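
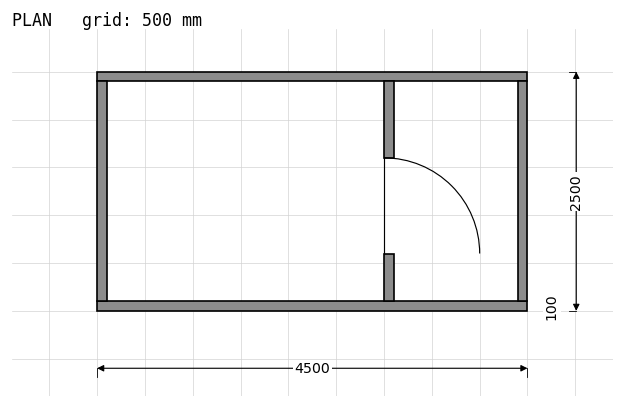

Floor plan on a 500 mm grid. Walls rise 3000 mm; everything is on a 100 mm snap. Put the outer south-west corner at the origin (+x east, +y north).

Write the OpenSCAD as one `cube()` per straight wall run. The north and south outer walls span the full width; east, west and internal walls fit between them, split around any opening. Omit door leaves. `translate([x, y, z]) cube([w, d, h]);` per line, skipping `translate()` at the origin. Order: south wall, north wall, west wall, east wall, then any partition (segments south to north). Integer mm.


cube([4500, 100, 3000]);
translate([0, 2400, 0]) cube([4500, 100, 3000]);
translate([0, 100, 0]) cube([100, 2300, 3000]);
translate([4400, 100, 0]) cube([100, 2300, 3000]);
translate([3000, 100, 0]) cube([100, 500, 3000]);
translate([3000, 1600, 0]) cube([100, 800, 3000]);


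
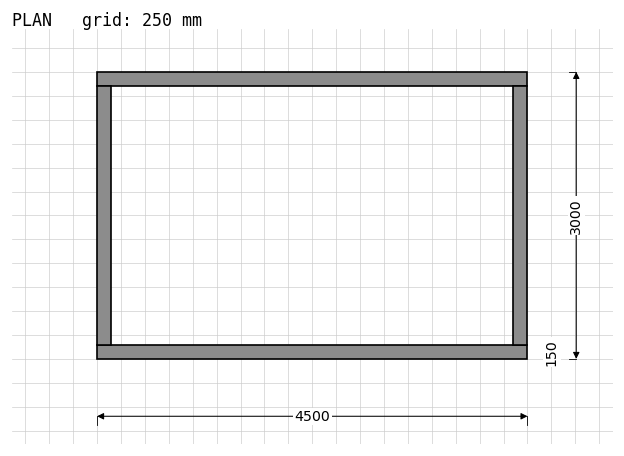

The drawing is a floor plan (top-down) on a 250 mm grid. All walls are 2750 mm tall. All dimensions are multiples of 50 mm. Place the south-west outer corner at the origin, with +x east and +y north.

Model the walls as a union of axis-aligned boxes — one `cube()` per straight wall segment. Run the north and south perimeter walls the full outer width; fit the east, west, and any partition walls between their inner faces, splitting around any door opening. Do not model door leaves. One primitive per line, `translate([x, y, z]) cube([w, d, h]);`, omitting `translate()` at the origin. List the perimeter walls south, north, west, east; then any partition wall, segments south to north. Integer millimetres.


cube([4500, 150, 2750]);
translate([0, 2850, 0]) cube([4500, 150, 2750]);
translate([0, 150, 0]) cube([150, 2700, 2750]);
translate([4350, 150, 0]) cube([150, 2700, 2750]);


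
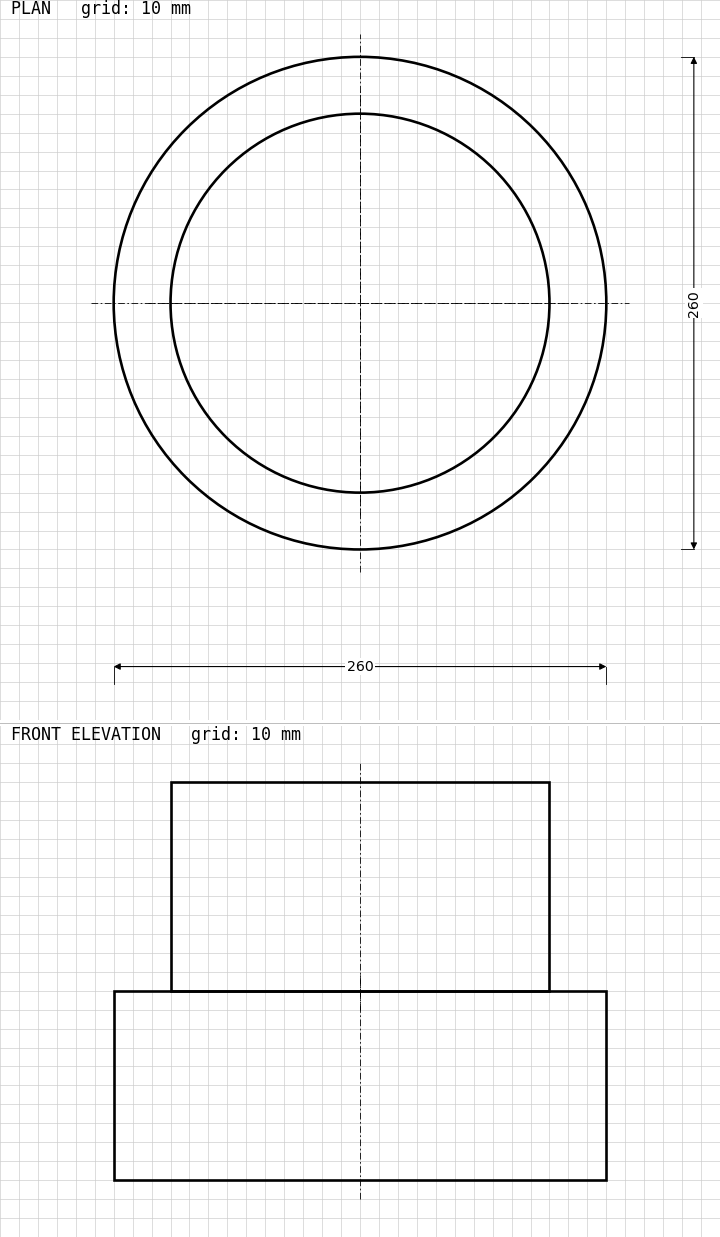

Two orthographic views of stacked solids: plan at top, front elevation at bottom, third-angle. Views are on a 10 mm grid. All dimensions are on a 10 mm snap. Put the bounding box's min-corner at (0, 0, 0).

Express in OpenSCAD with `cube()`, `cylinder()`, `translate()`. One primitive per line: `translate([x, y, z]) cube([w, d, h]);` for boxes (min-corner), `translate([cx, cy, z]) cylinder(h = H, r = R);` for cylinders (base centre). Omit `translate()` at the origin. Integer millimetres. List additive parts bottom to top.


translate([130, 130, 0]) cylinder(h = 100, r = 130);
translate([130, 130, 100]) cylinder(h = 110, r = 100);


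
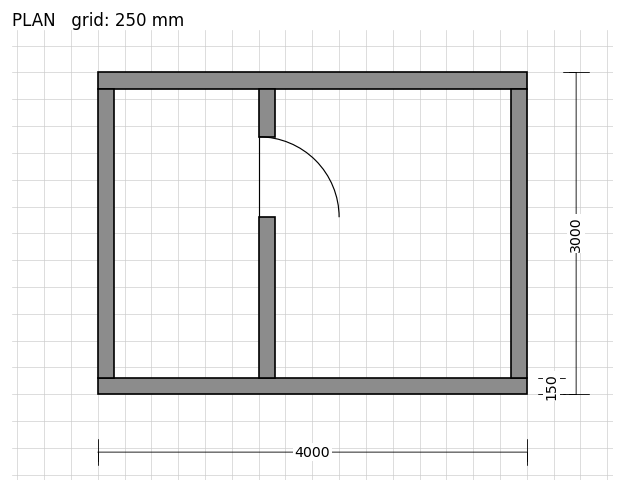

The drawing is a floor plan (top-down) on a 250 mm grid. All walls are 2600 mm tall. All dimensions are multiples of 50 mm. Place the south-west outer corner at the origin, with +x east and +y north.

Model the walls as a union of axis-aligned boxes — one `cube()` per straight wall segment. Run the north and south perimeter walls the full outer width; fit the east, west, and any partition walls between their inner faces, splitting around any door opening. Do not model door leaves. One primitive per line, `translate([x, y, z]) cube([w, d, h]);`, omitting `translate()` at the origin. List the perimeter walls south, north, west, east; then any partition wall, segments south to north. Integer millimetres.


cube([4000, 150, 2600]);
translate([0, 2850, 0]) cube([4000, 150, 2600]);
translate([0, 150, 0]) cube([150, 2700, 2600]);
translate([3850, 150, 0]) cube([150, 2700, 2600]);
translate([1500, 150, 0]) cube([150, 1500, 2600]);
translate([1500, 2400, 0]) cube([150, 450, 2600]);


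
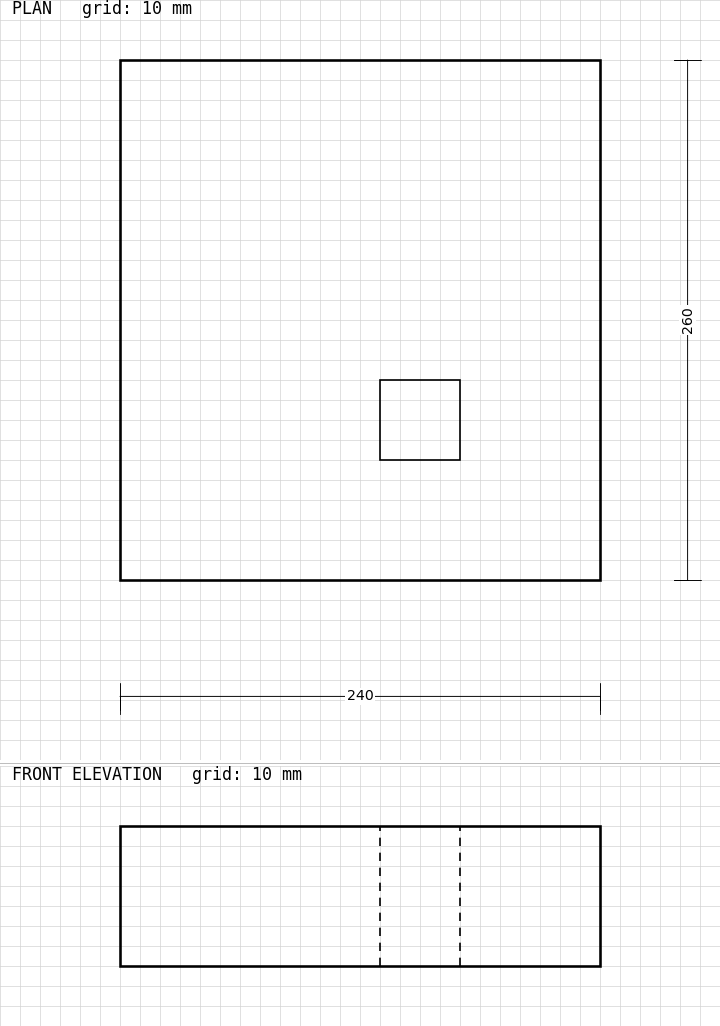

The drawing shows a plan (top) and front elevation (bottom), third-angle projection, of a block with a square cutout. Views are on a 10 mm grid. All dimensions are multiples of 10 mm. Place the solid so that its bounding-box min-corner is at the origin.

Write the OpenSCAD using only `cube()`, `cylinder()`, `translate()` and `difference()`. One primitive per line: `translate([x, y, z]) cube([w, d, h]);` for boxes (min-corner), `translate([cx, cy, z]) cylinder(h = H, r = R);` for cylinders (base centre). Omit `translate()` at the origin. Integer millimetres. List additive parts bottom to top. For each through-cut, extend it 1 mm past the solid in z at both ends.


difference() {
  cube([240, 260, 70]);
  translate([130, 60, -1]) cube([40, 40, 72]);
}


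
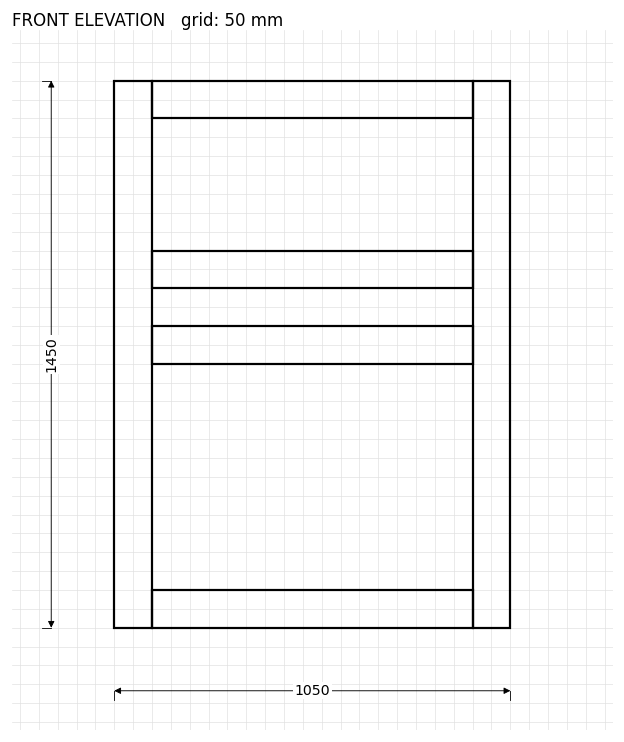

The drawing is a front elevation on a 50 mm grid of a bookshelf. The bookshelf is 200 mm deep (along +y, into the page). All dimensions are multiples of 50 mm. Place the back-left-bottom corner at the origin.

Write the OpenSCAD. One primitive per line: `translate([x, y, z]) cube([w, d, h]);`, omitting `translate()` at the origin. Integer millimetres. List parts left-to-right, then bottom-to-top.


cube([100, 200, 1450]);
translate([100, 0, 0]) cube([850, 200, 100]);
translate([100, 0, 700]) cube([850, 200, 100]);
translate([100, 0, 900]) cube([850, 200, 100]);
translate([100, 0, 1350]) cube([850, 200, 100]);
translate([950, 0, 0]) cube([100, 200, 1450]);


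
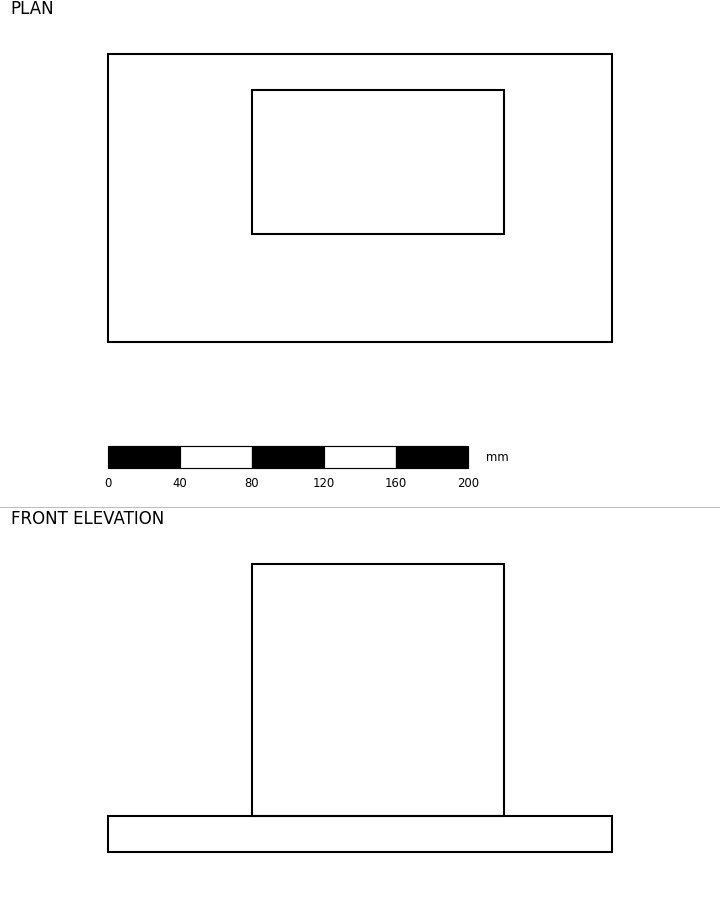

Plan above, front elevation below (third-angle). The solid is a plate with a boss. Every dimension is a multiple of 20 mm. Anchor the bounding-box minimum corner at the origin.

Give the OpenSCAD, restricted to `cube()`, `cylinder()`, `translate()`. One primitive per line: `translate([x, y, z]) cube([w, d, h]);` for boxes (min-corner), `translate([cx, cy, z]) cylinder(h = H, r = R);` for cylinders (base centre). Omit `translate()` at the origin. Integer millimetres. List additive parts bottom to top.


cube([280, 160, 20]);
translate([80, 60, 20]) cube([140, 80, 140]);


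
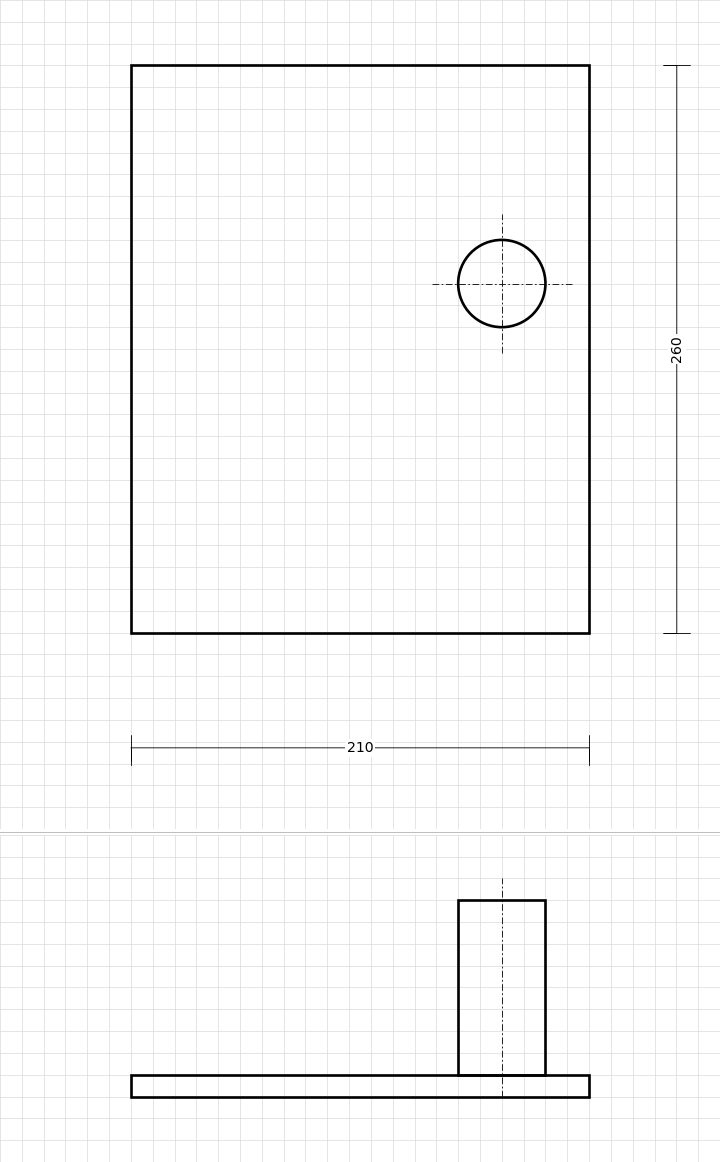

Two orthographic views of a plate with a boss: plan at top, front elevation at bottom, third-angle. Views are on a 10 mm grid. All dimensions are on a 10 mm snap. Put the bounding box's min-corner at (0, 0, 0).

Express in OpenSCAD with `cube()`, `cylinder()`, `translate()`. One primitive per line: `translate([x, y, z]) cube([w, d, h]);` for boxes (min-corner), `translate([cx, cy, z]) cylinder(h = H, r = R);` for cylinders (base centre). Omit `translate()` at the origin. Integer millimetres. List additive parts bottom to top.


cube([210, 260, 10]);
translate([170, 160, 10]) cylinder(h = 80, r = 20);


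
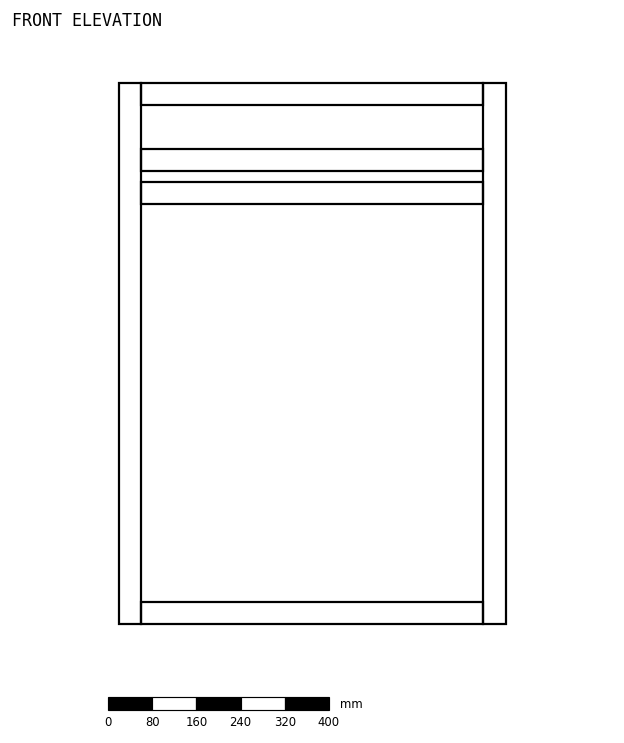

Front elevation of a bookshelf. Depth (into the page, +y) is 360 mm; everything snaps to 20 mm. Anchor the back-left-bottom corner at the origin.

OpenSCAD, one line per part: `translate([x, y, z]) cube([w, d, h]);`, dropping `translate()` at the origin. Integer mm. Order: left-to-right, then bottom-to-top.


cube([40, 360, 980]);
translate([40, 0, 0]) cube([620, 360, 40]);
translate([40, 0, 760]) cube([620, 360, 40]);
translate([40, 0, 820]) cube([620, 360, 40]);
translate([40, 0, 940]) cube([620, 360, 40]);
translate([660, 0, 0]) cube([40, 360, 980]);


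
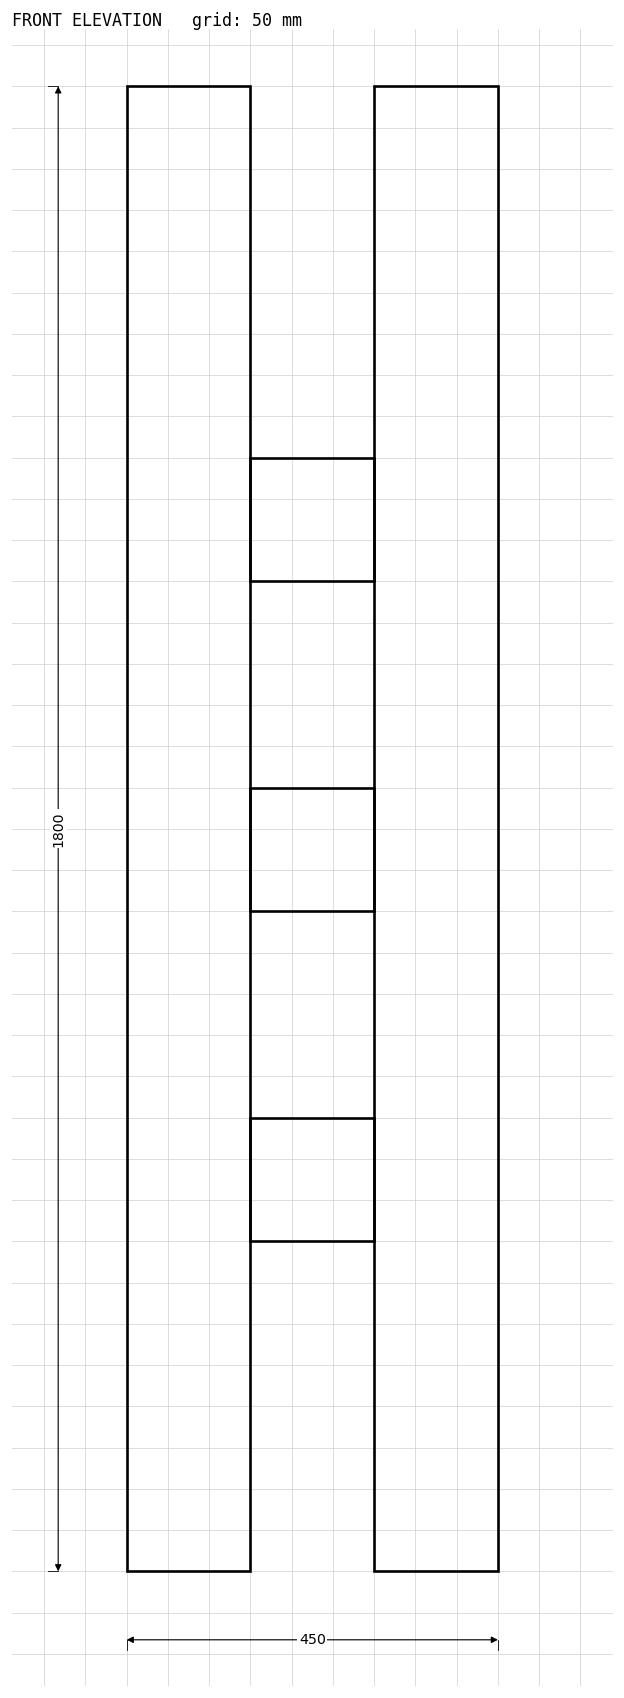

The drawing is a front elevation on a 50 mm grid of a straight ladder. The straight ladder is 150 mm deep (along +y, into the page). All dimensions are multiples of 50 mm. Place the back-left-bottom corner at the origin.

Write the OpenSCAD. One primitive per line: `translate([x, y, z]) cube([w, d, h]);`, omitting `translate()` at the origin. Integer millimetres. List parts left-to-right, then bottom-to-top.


cube([150, 150, 1800]);
translate([150, 0, 400]) cube([150, 150, 150]);
translate([150, 0, 800]) cube([150, 150, 150]);
translate([150, 0, 1200]) cube([150, 150, 150]);
translate([300, 0, 0]) cube([150, 150, 1800]);


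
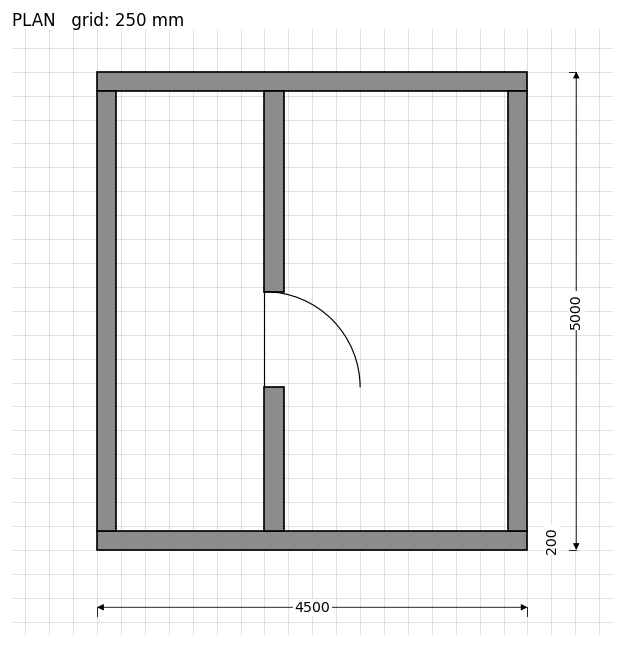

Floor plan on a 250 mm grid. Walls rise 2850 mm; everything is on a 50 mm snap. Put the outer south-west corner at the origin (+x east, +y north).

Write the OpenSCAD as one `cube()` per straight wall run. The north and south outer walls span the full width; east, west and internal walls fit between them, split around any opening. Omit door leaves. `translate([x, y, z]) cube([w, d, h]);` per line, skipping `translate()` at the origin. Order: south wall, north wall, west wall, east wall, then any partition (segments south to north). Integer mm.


cube([4500, 200, 2850]);
translate([0, 4800, 0]) cube([4500, 200, 2850]);
translate([0, 200, 0]) cube([200, 4600, 2850]);
translate([4300, 200, 0]) cube([200, 4600, 2850]);
translate([1750, 200, 0]) cube([200, 1500, 2850]);
translate([1750, 2700, 0]) cube([200, 2100, 2850]);


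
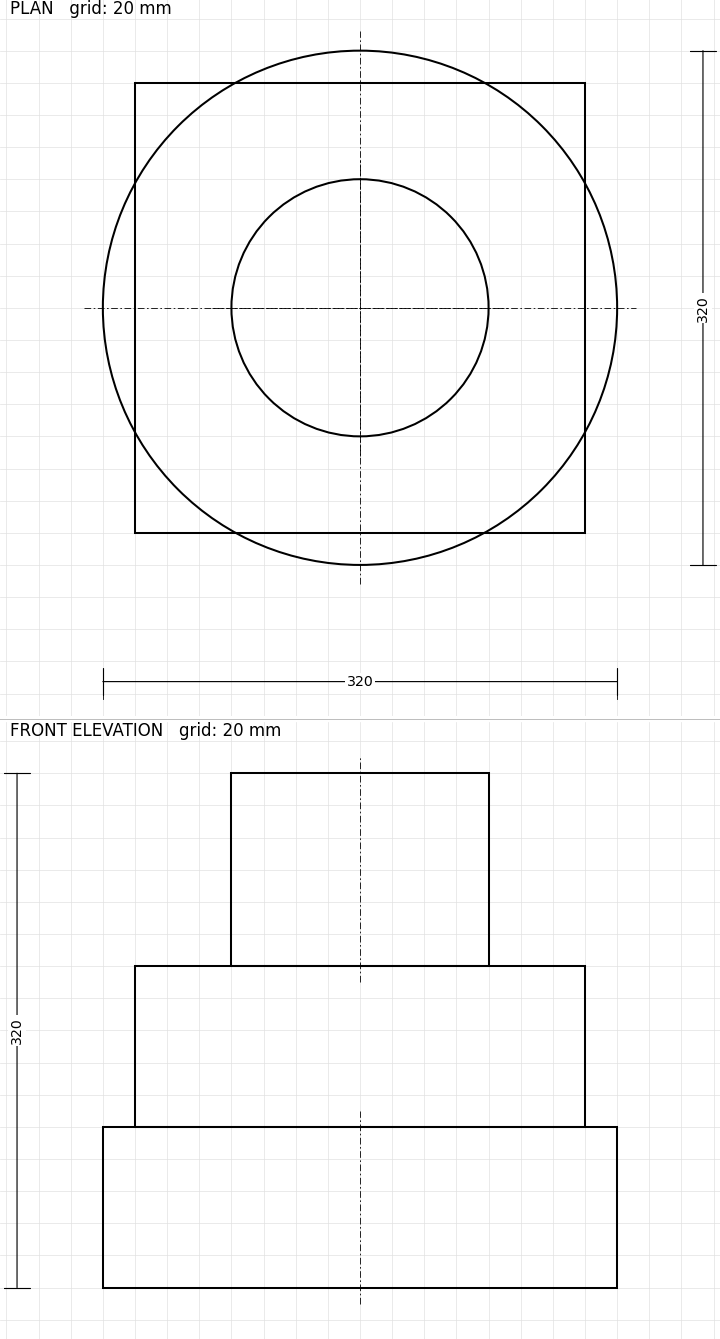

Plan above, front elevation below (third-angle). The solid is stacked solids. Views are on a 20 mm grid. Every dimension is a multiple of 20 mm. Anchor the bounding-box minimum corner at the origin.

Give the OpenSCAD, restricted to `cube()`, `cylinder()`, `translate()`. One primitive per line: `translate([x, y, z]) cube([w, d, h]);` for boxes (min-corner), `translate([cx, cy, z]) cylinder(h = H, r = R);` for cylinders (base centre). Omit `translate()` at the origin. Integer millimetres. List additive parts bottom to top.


translate([160, 160, 0]) cylinder(h = 100, r = 160);
translate([20, 20, 100]) cube([280, 280, 100]);
translate([160, 160, 200]) cylinder(h = 120, r = 80);


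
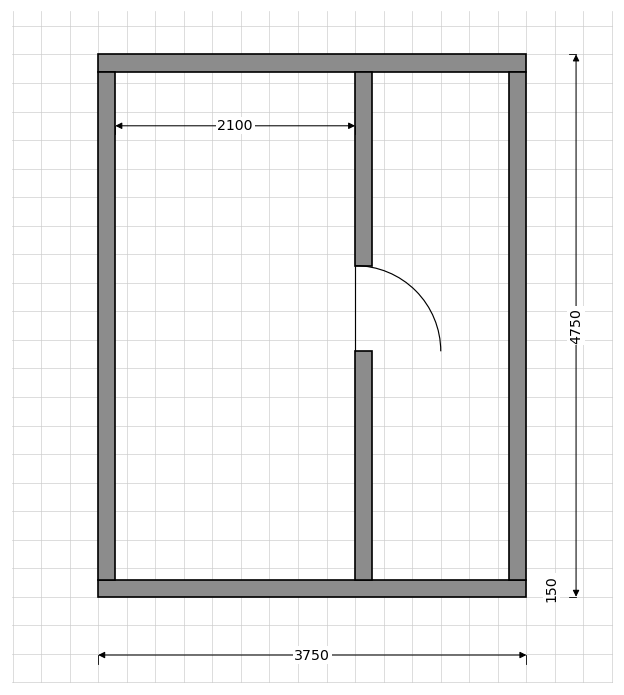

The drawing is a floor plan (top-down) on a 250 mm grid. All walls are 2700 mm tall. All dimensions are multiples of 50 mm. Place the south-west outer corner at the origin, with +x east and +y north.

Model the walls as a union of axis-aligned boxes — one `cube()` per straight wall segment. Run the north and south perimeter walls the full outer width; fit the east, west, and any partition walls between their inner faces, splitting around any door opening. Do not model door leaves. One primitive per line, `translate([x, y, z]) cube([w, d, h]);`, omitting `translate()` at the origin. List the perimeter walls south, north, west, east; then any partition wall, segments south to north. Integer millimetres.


cube([3750, 150, 2700]);
translate([0, 4600, 0]) cube([3750, 150, 2700]);
translate([0, 150, 0]) cube([150, 4450, 2700]);
translate([3600, 150, 0]) cube([150, 4450, 2700]);
translate([2250, 150, 0]) cube([150, 2000, 2700]);
translate([2250, 2900, 0]) cube([150, 1700, 2700]);


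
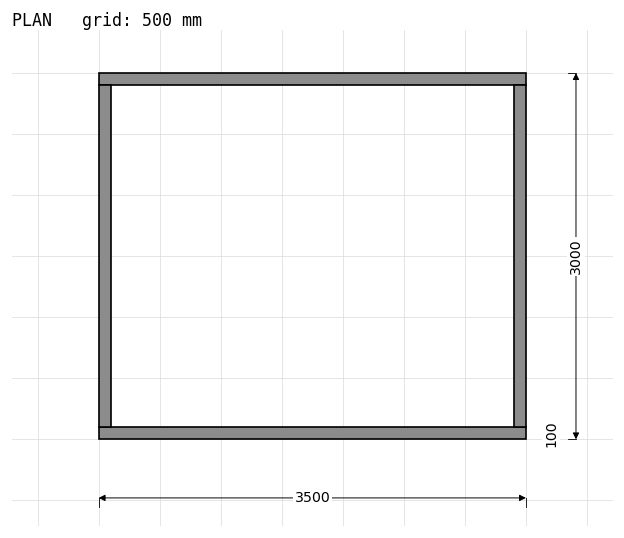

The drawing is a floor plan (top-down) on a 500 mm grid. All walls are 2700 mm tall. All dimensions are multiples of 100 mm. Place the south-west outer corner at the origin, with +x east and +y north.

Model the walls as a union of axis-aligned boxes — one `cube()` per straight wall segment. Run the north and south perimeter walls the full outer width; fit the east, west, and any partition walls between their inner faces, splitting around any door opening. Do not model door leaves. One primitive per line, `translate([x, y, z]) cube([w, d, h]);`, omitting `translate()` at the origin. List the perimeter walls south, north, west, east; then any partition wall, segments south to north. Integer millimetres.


cube([3500, 100, 2700]);
translate([0, 2900, 0]) cube([3500, 100, 2700]);
translate([0, 100, 0]) cube([100, 2800, 2700]);
translate([3400, 100, 0]) cube([100, 2800, 2700]);


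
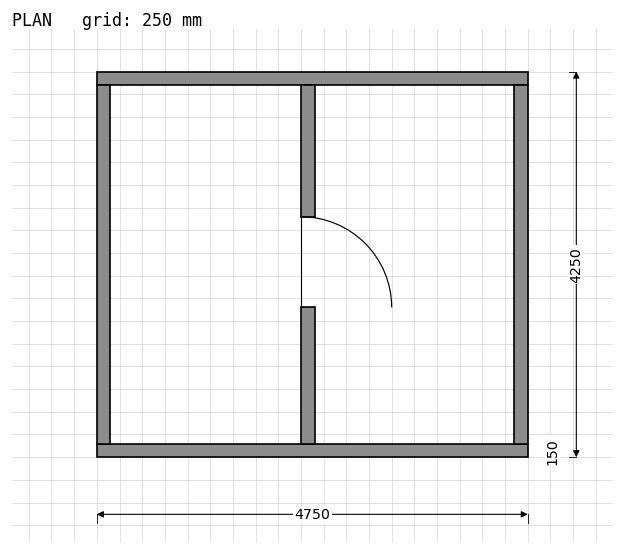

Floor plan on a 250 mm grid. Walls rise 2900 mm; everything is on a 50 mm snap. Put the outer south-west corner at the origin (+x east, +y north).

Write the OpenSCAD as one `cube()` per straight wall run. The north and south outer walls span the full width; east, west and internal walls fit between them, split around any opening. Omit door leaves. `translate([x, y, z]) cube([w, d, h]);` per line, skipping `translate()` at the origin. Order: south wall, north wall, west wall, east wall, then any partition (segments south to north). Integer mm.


cube([4750, 150, 2900]);
translate([0, 4100, 0]) cube([4750, 150, 2900]);
translate([0, 150, 0]) cube([150, 3950, 2900]);
translate([4600, 150, 0]) cube([150, 3950, 2900]);
translate([2250, 150, 0]) cube([150, 1500, 2900]);
translate([2250, 2650, 0]) cube([150, 1450, 2900]);


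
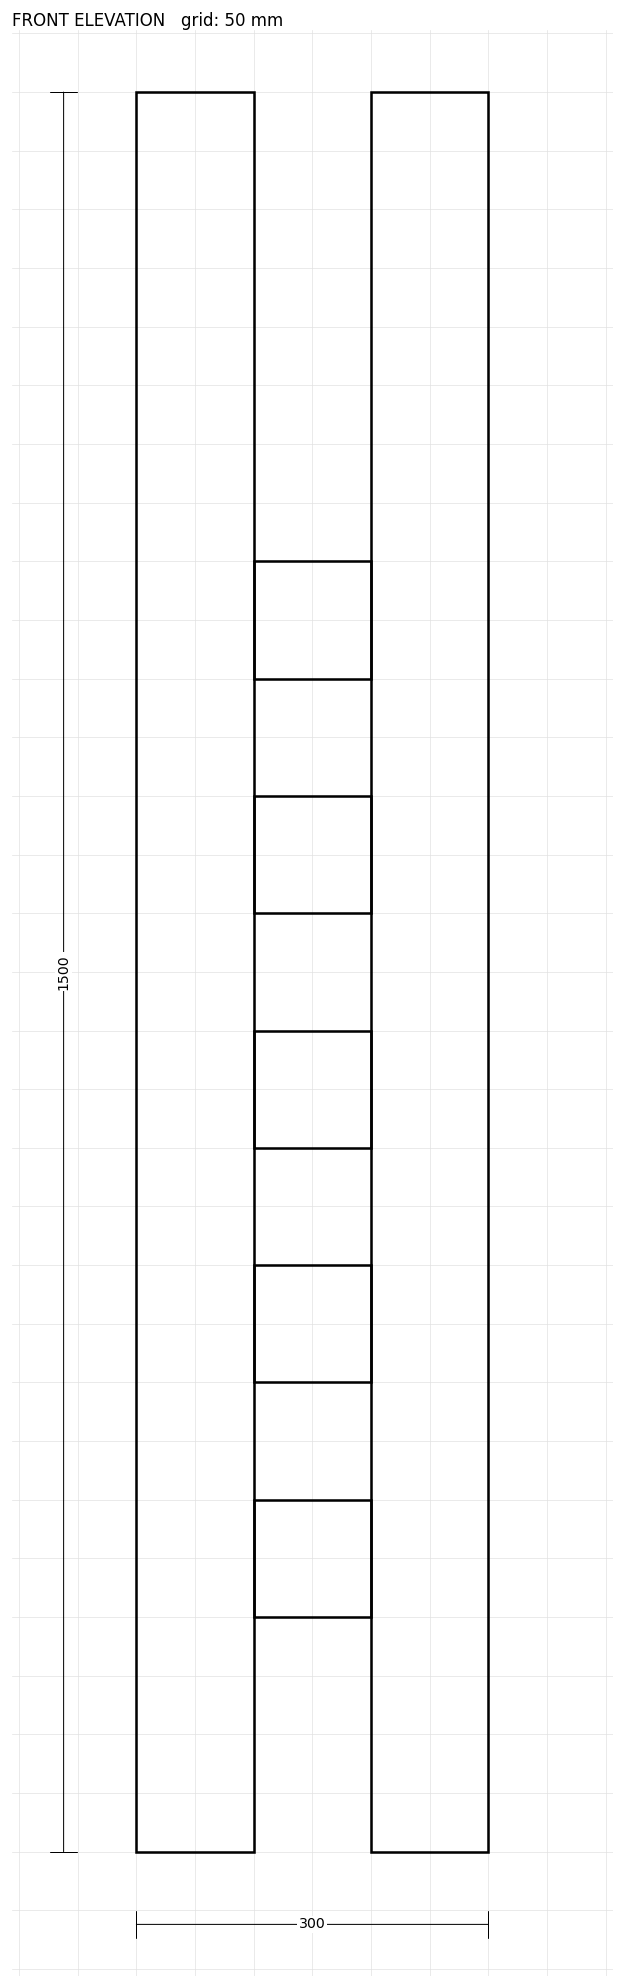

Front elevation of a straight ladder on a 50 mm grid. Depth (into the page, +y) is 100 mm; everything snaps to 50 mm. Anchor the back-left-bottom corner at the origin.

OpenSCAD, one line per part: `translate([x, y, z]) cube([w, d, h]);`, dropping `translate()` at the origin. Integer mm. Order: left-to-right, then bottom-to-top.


cube([100, 100, 1500]);
translate([100, 0, 200]) cube([100, 100, 100]);
translate([100, 0, 400]) cube([100, 100, 100]);
translate([100, 0, 600]) cube([100, 100, 100]);
translate([100, 0, 800]) cube([100, 100, 100]);
translate([100, 0, 1000]) cube([100, 100, 100]);
translate([200, 0, 0]) cube([100, 100, 1500]);


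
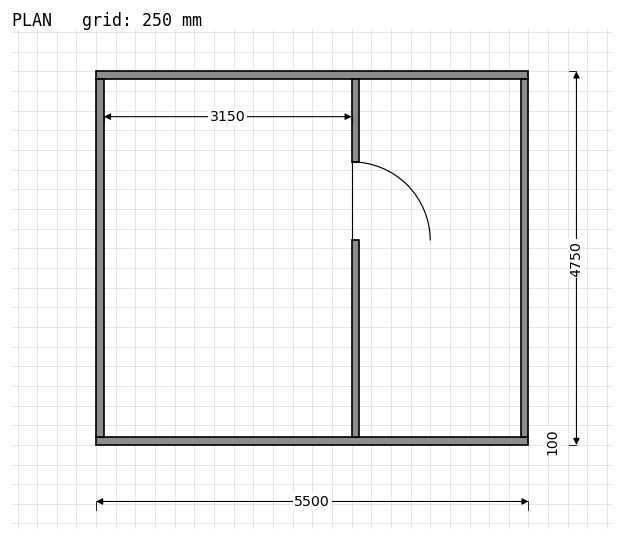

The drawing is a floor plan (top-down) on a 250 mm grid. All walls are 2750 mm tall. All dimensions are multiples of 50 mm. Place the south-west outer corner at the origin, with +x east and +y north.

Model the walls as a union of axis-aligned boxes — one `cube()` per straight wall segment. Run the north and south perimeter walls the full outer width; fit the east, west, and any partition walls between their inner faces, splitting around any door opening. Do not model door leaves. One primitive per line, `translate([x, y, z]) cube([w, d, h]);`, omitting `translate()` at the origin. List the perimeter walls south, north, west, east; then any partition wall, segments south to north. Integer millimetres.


cube([5500, 100, 2750]);
translate([0, 4650, 0]) cube([5500, 100, 2750]);
translate([0, 100, 0]) cube([100, 4550, 2750]);
translate([5400, 100, 0]) cube([100, 4550, 2750]);
translate([3250, 100, 0]) cube([100, 2500, 2750]);
translate([3250, 3600, 0]) cube([100, 1050, 2750]);


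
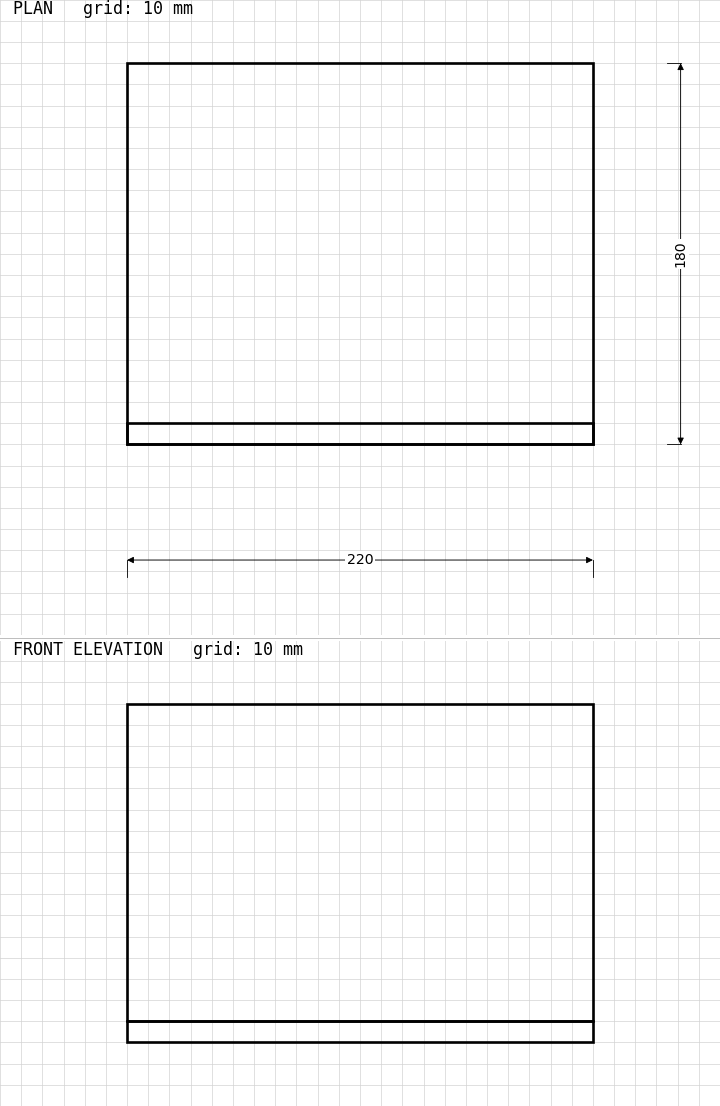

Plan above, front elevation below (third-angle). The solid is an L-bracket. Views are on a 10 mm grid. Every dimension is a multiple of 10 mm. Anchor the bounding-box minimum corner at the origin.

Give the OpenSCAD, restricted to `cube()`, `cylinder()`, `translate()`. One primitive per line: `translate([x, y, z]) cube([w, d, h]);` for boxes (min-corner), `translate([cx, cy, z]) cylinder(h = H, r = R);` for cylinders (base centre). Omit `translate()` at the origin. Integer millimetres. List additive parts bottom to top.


cube([220, 180, 10]);
translate([0, 0, 10]) cube([220, 10, 150]);


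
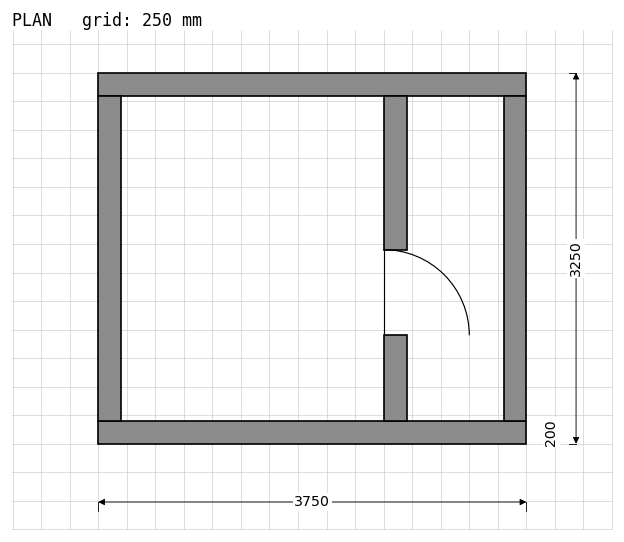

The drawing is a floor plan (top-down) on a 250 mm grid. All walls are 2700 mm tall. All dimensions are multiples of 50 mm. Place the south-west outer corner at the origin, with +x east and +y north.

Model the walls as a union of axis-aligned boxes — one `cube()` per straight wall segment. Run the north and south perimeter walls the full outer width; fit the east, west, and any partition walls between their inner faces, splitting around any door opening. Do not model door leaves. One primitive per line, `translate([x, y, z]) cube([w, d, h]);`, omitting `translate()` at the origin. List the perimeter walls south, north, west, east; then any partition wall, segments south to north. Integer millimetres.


cube([3750, 200, 2700]);
translate([0, 3050, 0]) cube([3750, 200, 2700]);
translate([0, 200, 0]) cube([200, 2850, 2700]);
translate([3550, 200, 0]) cube([200, 2850, 2700]);
translate([2500, 200, 0]) cube([200, 750, 2700]);
translate([2500, 1700, 0]) cube([200, 1350, 2700]);


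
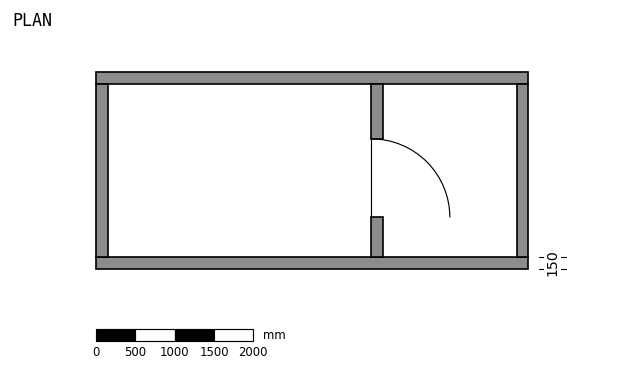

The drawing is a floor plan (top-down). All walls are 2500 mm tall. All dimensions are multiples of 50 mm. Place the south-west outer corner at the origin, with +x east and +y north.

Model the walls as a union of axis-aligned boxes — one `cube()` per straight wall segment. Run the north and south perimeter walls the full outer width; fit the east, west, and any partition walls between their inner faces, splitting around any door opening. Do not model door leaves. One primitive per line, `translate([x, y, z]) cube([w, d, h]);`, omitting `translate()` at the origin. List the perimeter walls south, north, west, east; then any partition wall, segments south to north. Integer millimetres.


cube([5500, 150, 2500]);
translate([0, 2350, 0]) cube([5500, 150, 2500]);
translate([0, 150, 0]) cube([150, 2200, 2500]);
translate([5350, 150, 0]) cube([150, 2200, 2500]);
translate([3500, 150, 0]) cube([150, 500, 2500]);
translate([3500, 1650, 0]) cube([150, 700, 2500]);


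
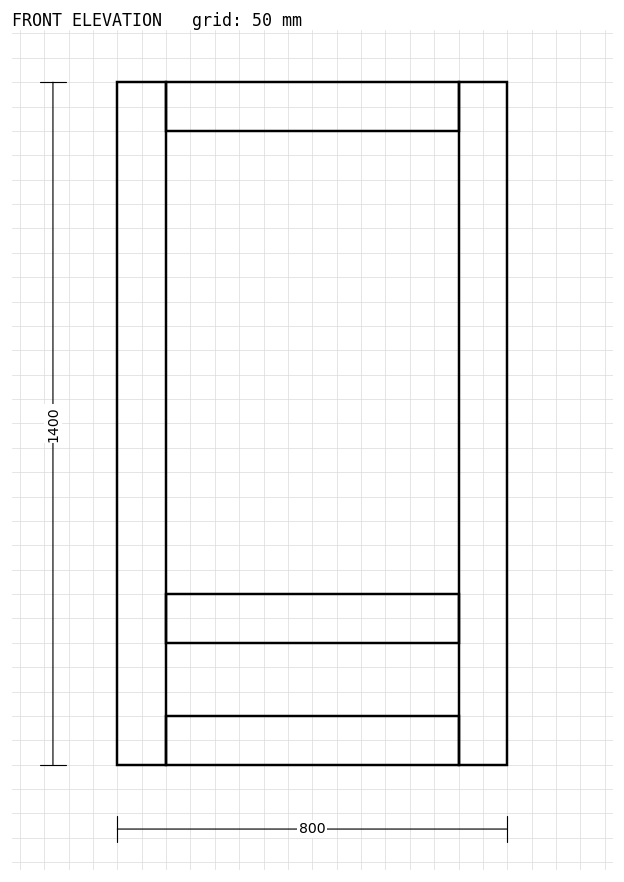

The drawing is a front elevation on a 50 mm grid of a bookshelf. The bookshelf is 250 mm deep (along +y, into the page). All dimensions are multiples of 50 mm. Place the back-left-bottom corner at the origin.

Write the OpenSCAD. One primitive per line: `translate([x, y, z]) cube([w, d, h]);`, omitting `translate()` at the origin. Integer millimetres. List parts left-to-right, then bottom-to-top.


cube([100, 250, 1400]);
translate([100, 0, 0]) cube([600, 250, 100]);
translate([100, 0, 250]) cube([600, 250, 100]);
translate([100, 0, 1300]) cube([600, 250, 100]);
translate([700, 0, 0]) cube([100, 250, 1400]);


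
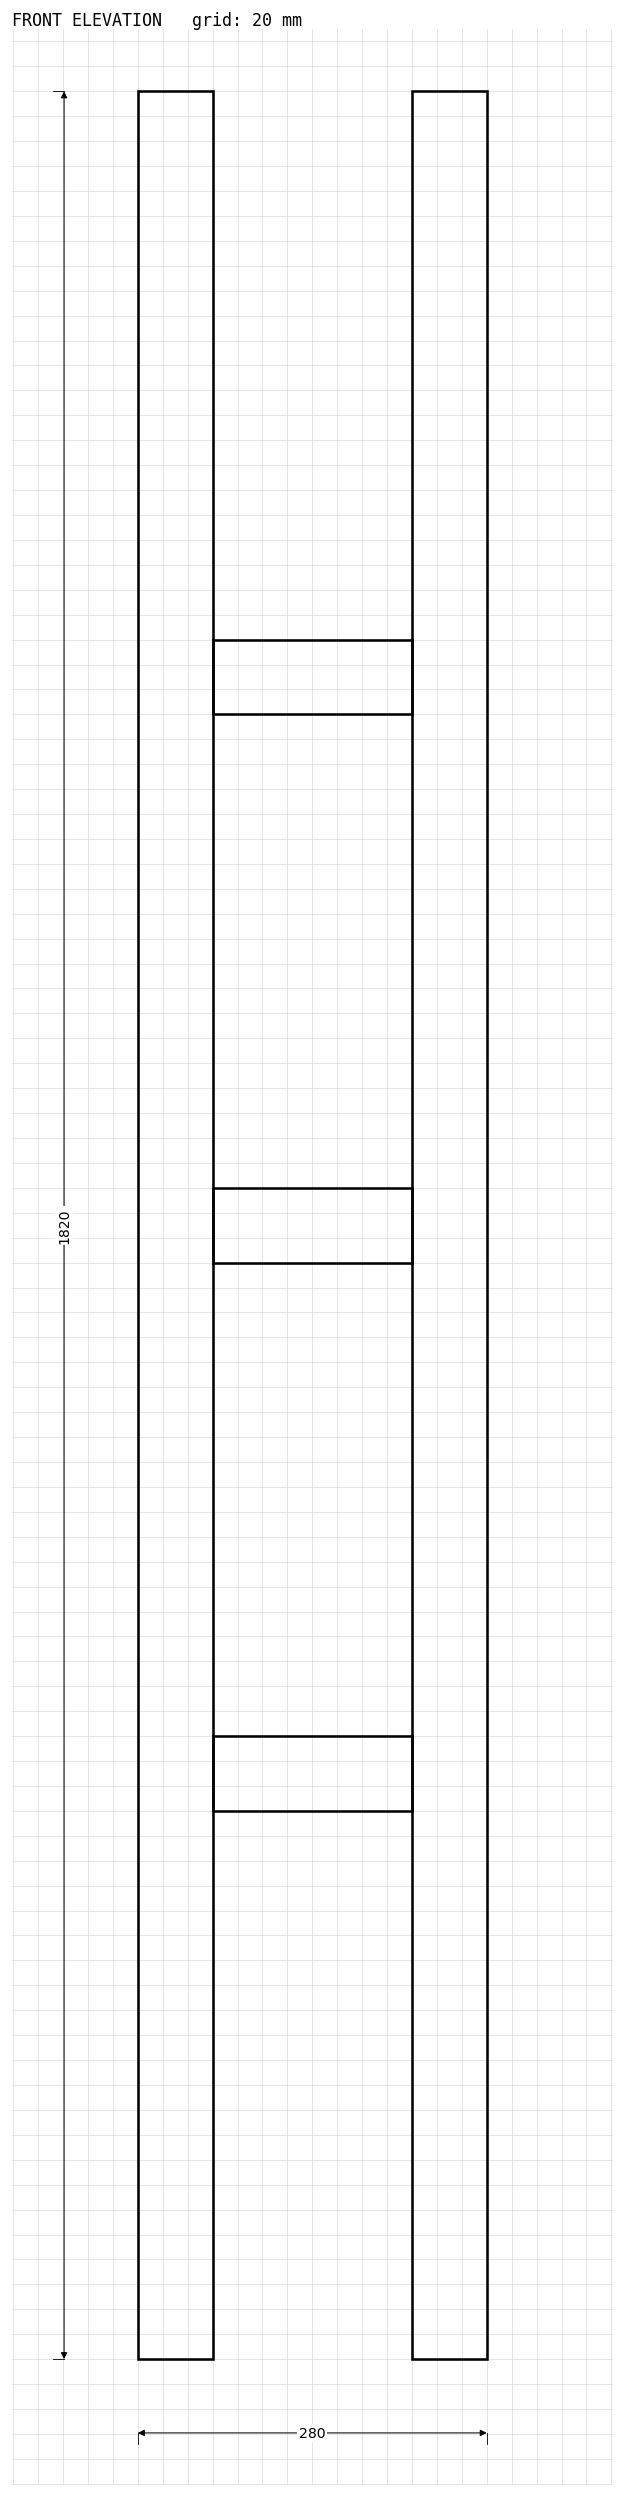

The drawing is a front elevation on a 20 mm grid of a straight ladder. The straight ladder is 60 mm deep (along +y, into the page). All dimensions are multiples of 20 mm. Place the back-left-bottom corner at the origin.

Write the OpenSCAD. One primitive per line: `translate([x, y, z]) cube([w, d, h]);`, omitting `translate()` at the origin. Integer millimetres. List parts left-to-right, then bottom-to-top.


cube([60, 60, 1820]);
translate([60, 0, 440]) cube([160, 60, 60]);
translate([60, 0, 880]) cube([160, 60, 60]);
translate([60, 0, 1320]) cube([160, 60, 60]);
translate([220, 0, 0]) cube([60, 60, 1820]);


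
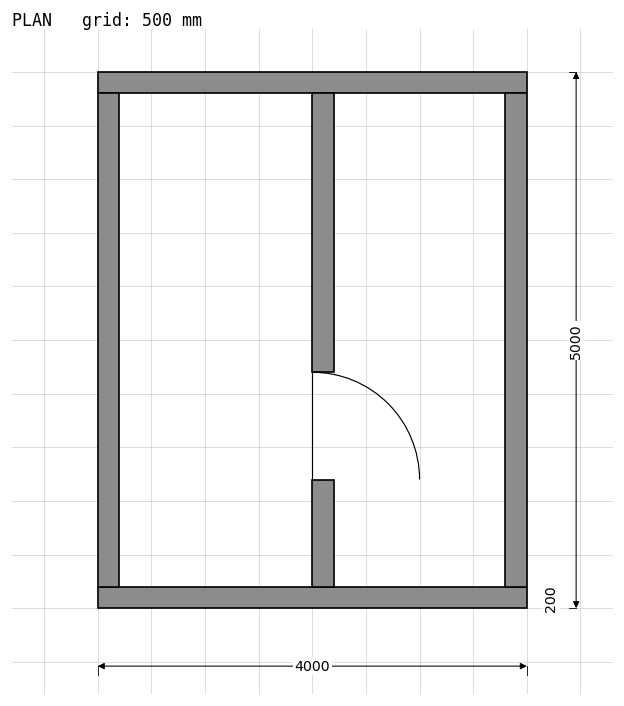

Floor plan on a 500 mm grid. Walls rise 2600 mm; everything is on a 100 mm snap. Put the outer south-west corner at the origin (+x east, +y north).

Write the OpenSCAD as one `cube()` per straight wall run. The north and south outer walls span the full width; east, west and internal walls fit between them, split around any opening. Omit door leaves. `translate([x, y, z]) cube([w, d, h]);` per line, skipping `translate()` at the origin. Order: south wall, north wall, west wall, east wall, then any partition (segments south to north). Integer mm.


cube([4000, 200, 2600]);
translate([0, 4800, 0]) cube([4000, 200, 2600]);
translate([0, 200, 0]) cube([200, 4600, 2600]);
translate([3800, 200, 0]) cube([200, 4600, 2600]);
translate([2000, 200, 0]) cube([200, 1000, 2600]);
translate([2000, 2200, 0]) cube([200, 2600, 2600]);


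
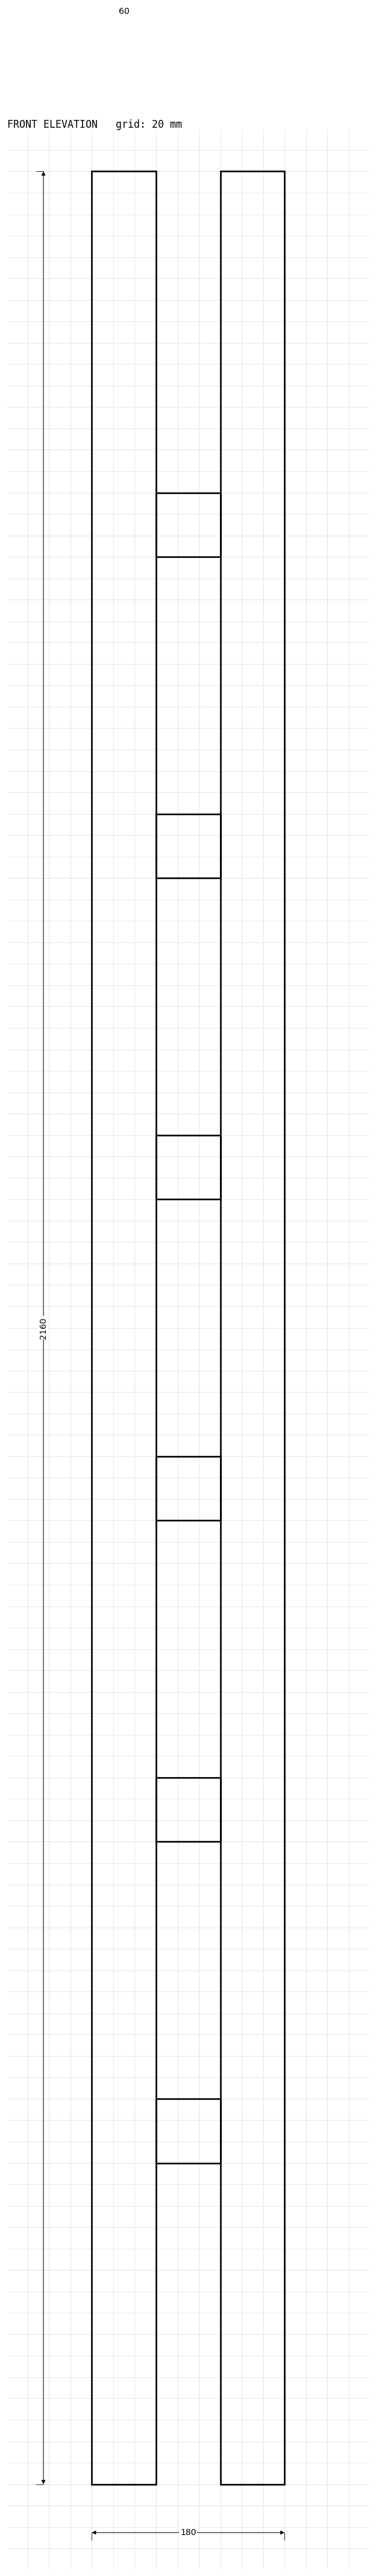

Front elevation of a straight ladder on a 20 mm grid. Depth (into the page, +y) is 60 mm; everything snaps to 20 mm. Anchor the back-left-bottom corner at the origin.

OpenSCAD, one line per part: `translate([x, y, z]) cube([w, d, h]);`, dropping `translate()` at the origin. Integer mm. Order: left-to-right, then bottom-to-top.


cube([60, 60, 2160]);
translate([60, 0, 300]) cube([60, 60, 60]);
translate([60, 0, 600]) cube([60, 60, 60]);
translate([60, 0, 900]) cube([60, 60, 60]);
translate([60, 0, 1200]) cube([60, 60, 60]);
translate([60, 0, 1500]) cube([60, 60, 60]);
translate([60, 0, 1800]) cube([60, 60, 60]);
translate([120, 0, 0]) cube([60, 60, 2160]);


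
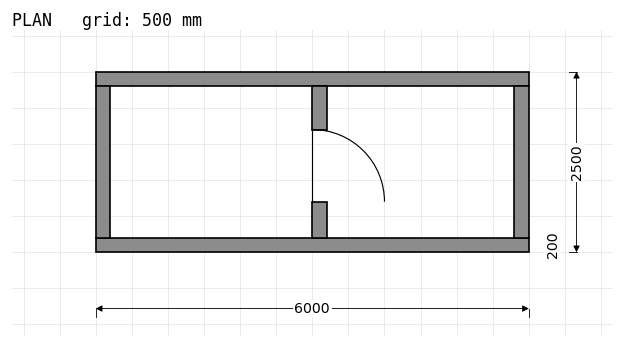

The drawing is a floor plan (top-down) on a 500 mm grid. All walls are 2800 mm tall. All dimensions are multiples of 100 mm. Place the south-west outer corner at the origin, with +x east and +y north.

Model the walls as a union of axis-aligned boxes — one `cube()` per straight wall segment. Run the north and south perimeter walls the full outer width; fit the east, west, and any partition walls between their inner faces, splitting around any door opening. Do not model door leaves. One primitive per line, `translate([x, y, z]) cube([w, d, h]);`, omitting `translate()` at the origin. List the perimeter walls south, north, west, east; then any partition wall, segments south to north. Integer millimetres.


cube([6000, 200, 2800]);
translate([0, 2300, 0]) cube([6000, 200, 2800]);
translate([0, 200, 0]) cube([200, 2100, 2800]);
translate([5800, 200, 0]) cube([200, 2100, 2800]);
translate([3000, 200, 0]) cube([200, 500, 2800]);
translate([3000, 1700, 0]) cube([200, 600, 2800]);


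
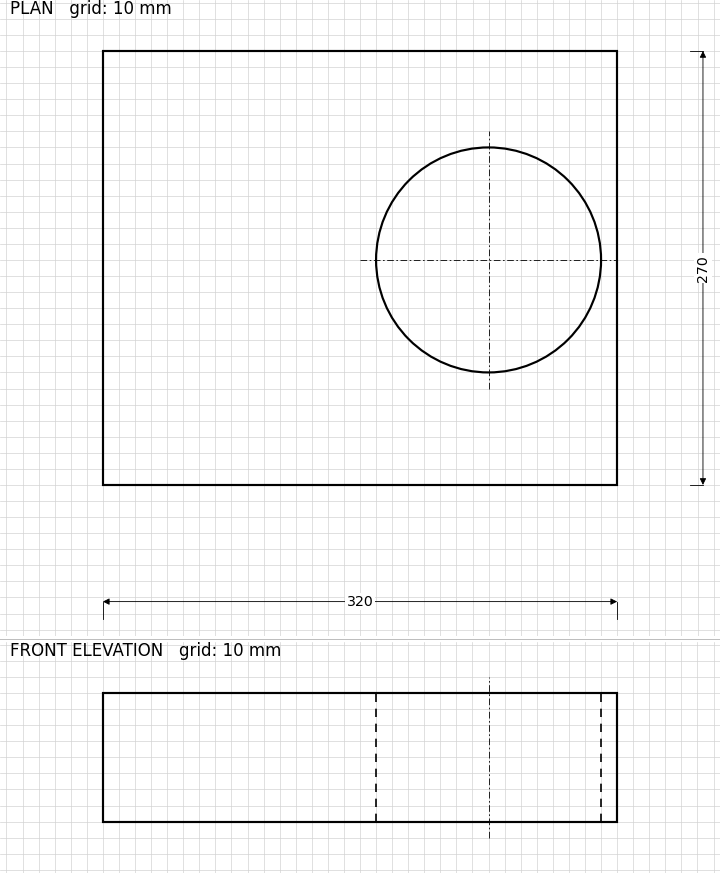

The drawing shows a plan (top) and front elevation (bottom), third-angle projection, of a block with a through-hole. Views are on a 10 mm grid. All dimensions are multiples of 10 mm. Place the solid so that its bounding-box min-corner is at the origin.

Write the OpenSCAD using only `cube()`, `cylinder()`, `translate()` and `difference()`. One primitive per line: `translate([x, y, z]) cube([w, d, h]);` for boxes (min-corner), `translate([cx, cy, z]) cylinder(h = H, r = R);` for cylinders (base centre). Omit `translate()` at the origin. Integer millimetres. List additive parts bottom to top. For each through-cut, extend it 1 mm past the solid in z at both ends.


difference() {
  cube([320, 270, 80]);
  translate([240, 140, -1]) cylinder(h = 82, r = 70);
}


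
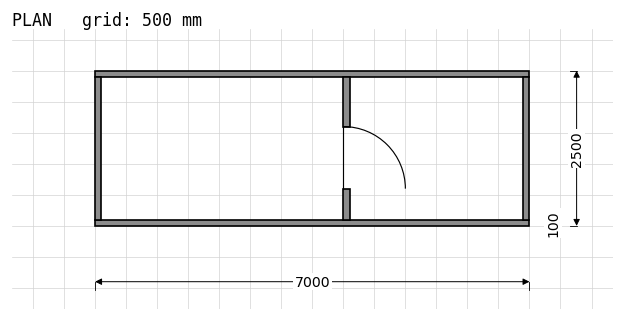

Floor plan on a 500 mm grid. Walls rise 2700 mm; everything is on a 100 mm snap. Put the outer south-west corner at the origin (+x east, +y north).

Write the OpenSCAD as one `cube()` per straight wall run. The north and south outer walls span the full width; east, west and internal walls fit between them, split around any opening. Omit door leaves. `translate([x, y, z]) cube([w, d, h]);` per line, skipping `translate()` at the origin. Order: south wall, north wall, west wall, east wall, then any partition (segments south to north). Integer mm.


cube([7000, 100, 2700]);
translate([0, 2400, 0]) cube([7000, 100, 2700]);
translate([0, 100, 0]) cube([100, 2300, 2700]);
translate([6900, 100, 0]) cube([100, 2300, 2700]);
translate([4000, 100, 0]) cube([100, 500, 2700]);
translate([4000, 1600, 0]) cube([100, 800, 2700]);


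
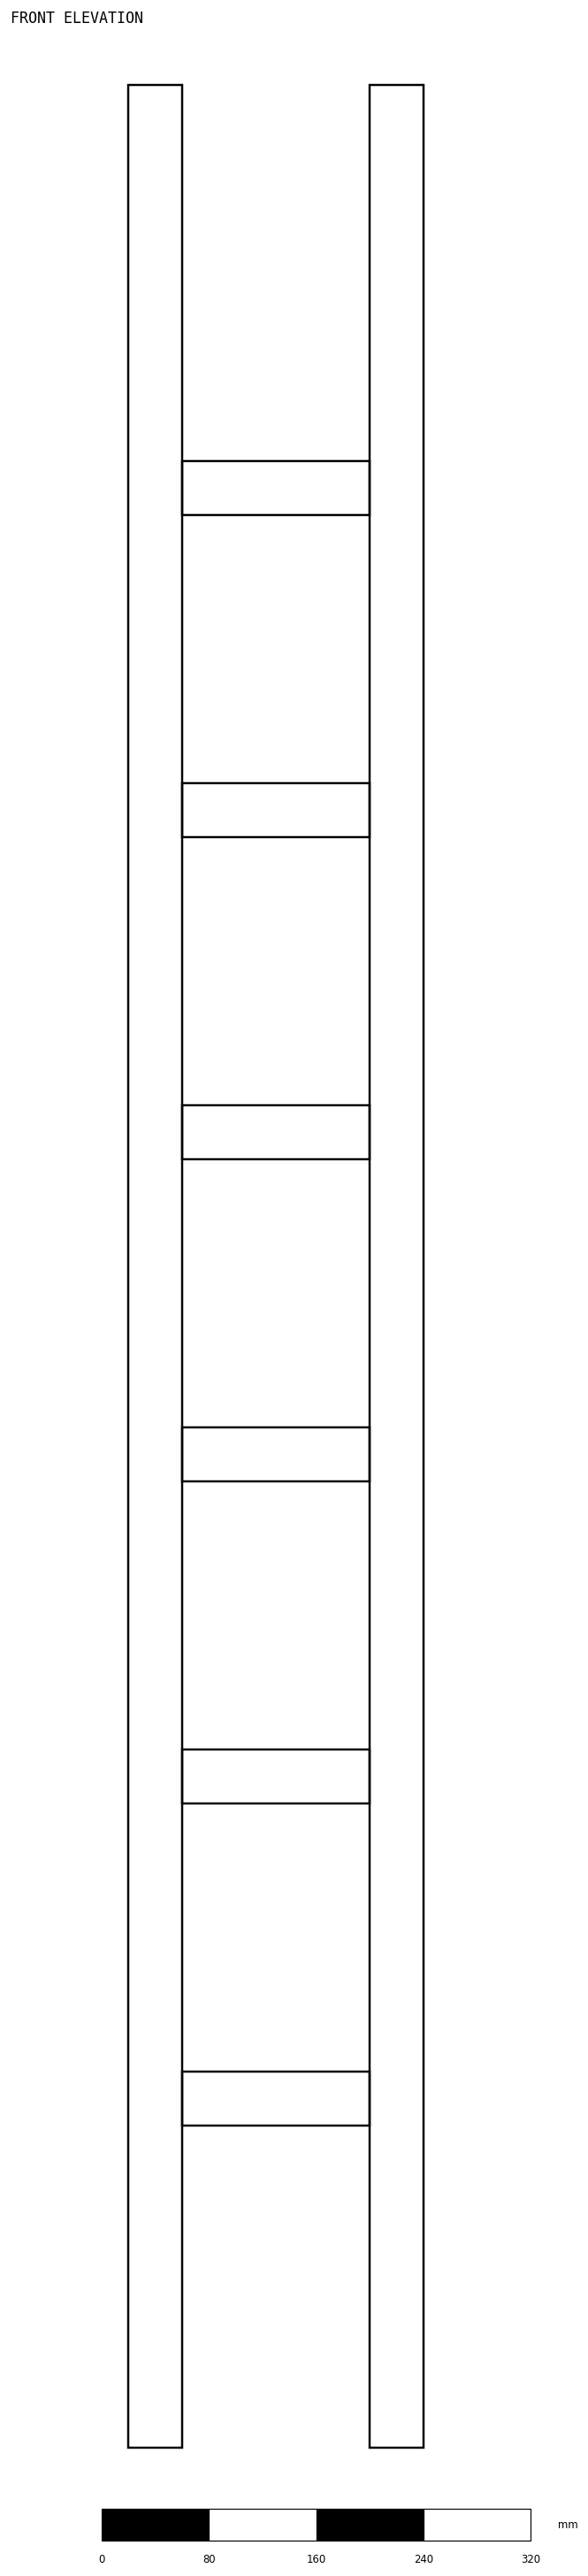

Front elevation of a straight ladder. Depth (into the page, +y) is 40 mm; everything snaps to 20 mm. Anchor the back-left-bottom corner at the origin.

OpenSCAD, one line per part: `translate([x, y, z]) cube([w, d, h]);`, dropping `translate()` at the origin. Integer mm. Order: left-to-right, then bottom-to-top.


cube([40, 40, 1760]);
translate([40, 0, 240]) cube([140, 40, 40]);
translate([40, 0, 480]) cube([140, 40, 40]);
translate([40, 0, 720]) cube([140, 40, 40]);
translate([40, 0, 960]) cube([140, 40, 40]);
translate([40, 0, 1200]) cube([140, 40, 40]);
translate([40, 0, 1440]) cube([140, 40, 40]);
translate([180, 0, 0]) cube([40, 40, 1760]);


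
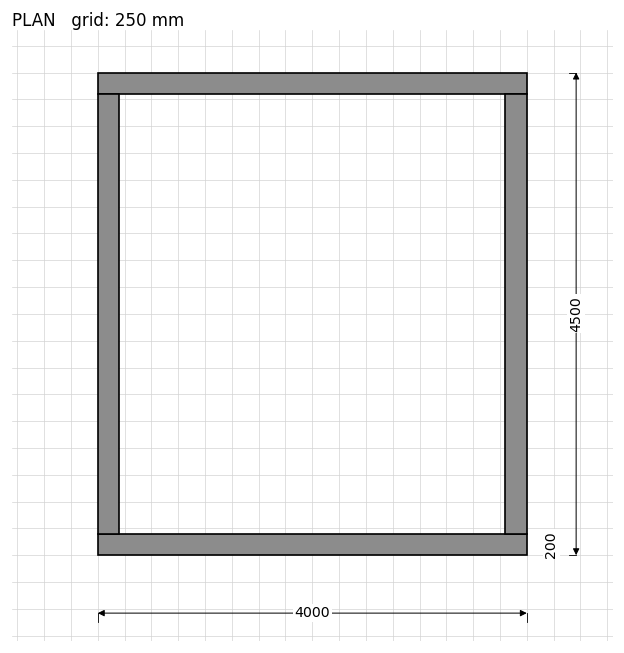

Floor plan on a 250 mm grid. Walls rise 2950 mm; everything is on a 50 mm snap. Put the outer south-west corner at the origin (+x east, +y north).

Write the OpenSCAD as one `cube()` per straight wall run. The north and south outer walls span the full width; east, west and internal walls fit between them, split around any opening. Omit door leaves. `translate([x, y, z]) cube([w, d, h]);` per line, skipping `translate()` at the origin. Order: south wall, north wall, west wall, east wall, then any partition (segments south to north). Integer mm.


cube([4000, 200, 2950]);
translate([0, 4300, 0]) cube([4000, 200, 2950]);
translate([0, 200, 0]) cube([200, 4100, 2950]);
translate([3800, 200, 0]) cube([200, 4100, 2950]);


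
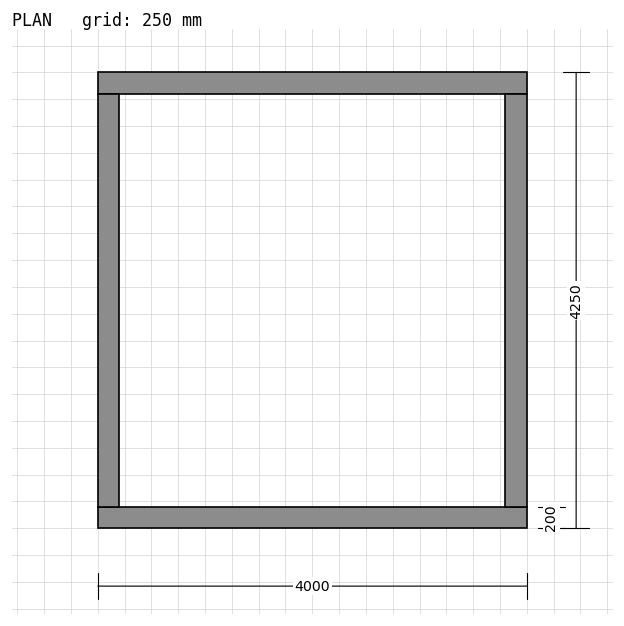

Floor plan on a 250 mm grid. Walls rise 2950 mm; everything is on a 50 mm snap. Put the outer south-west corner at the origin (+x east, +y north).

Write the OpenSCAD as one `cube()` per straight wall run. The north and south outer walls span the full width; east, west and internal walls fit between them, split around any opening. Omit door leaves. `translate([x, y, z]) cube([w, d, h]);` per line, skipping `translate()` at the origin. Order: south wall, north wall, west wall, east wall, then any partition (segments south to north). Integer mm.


cube([4000, 200, 2950]);
translate([0, 4050, 0]) cube([4000, 200, 2950]);
translate([0, 200, 0]) cube([200, 3850, 2950]);
translate([3800, 200, 0]) cube([200, 3850, 2950]);


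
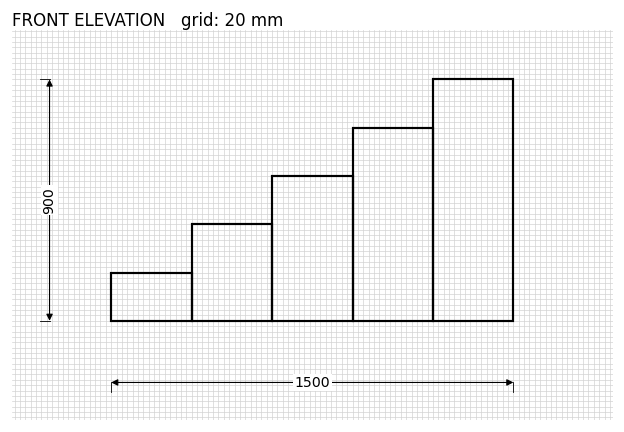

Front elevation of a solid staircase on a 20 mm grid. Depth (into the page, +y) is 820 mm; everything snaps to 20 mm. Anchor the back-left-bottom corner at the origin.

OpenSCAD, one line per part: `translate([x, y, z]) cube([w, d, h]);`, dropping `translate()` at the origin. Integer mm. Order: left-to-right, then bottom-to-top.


cube([300, 820, 180]);
translate([300, 0, 0]) cube([300, 820, 360]);
translate([600, 0, 0]) cube([300, 820, 540]);
translate([900, 0, 0]) cube([300, 820, 720]);
translate([1200, 0, 0]) cube([300, 820, 900]);


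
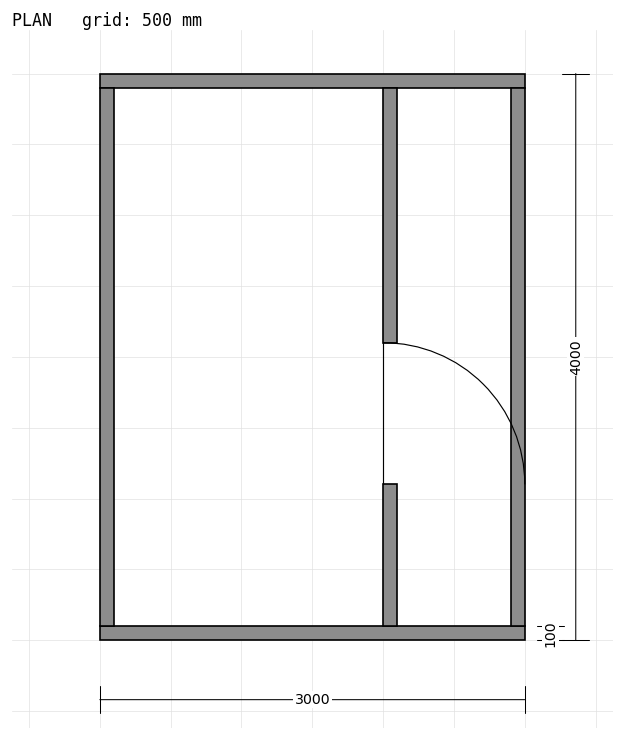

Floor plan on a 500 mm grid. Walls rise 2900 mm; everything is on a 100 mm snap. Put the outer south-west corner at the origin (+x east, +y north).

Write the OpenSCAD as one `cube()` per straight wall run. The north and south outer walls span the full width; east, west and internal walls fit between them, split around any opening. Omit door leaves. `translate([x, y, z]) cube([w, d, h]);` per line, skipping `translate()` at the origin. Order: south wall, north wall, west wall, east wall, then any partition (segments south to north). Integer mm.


cube([3000, 100, 2900]);
translate([0, 3900, 0]) cube([3000, 100, 2900]);
translate([0, 100, 0]) cube([100, 3800, 2900]);
translate([2900, 100, 0]) cube([100, 3800, 2900]);
translate([2000, 100, 0]) cube([100, 1000, 2900]);
translate([2000, 2100, 0]) cube([100, 1800, 2900]);


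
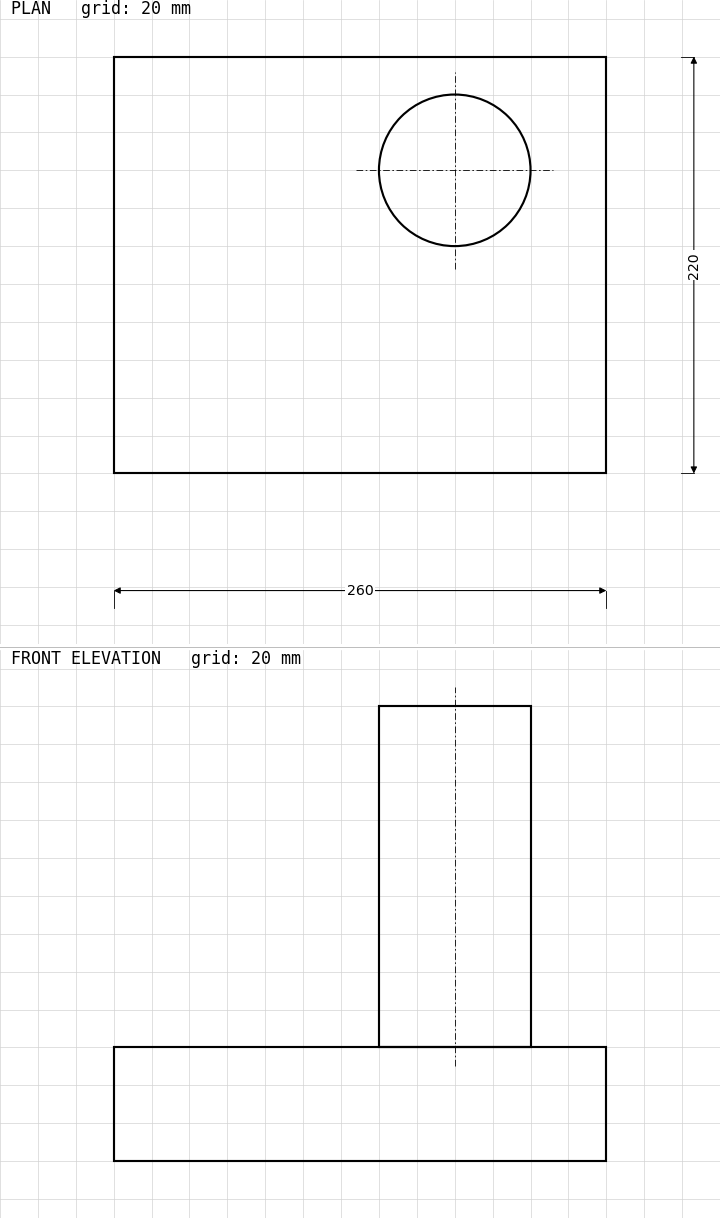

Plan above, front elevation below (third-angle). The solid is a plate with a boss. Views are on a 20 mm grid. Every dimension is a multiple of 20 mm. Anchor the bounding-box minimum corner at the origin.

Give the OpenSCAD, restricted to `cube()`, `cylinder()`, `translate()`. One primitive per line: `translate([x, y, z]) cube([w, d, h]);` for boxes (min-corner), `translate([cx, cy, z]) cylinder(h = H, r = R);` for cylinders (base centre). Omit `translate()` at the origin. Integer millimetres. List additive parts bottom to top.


cube([260, 220, 60]);
translate([180, 160, 60]) cylinder(h = 180, r = 40);


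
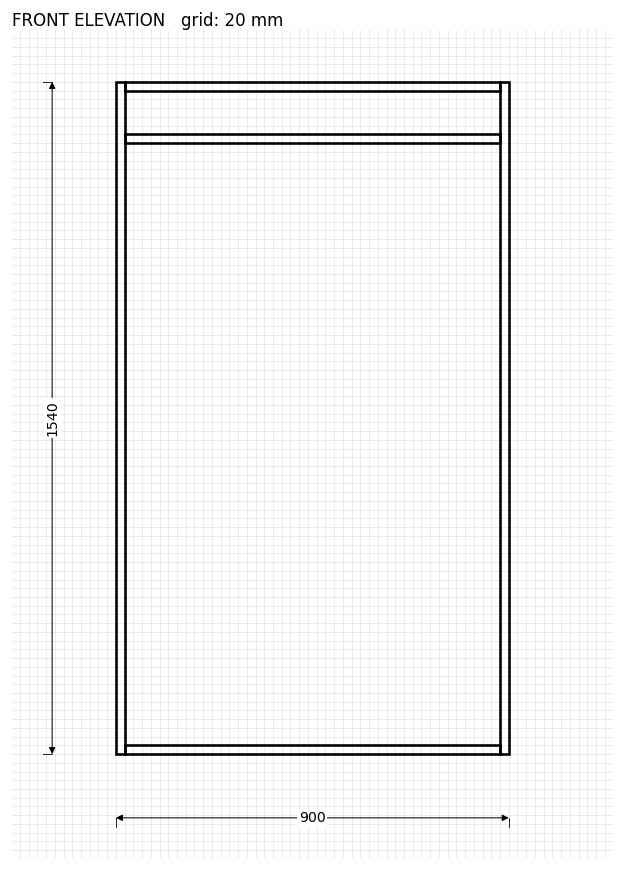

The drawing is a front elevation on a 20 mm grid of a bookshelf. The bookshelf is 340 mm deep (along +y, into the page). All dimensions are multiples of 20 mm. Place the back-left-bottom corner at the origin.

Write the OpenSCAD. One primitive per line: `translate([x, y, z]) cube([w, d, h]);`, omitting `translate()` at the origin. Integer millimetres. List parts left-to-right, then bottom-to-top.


cube([20, 340, 1540]);
translate([20, 0, 0]) cube([860, 340, 20]);
translate([20, 0, 1400]) cube([860, 340, 20]);
translate([20, 0, 1520]) cube([860, 340, 20]);
translate([880, 0, 0]) cube([20, 340, 1540]);


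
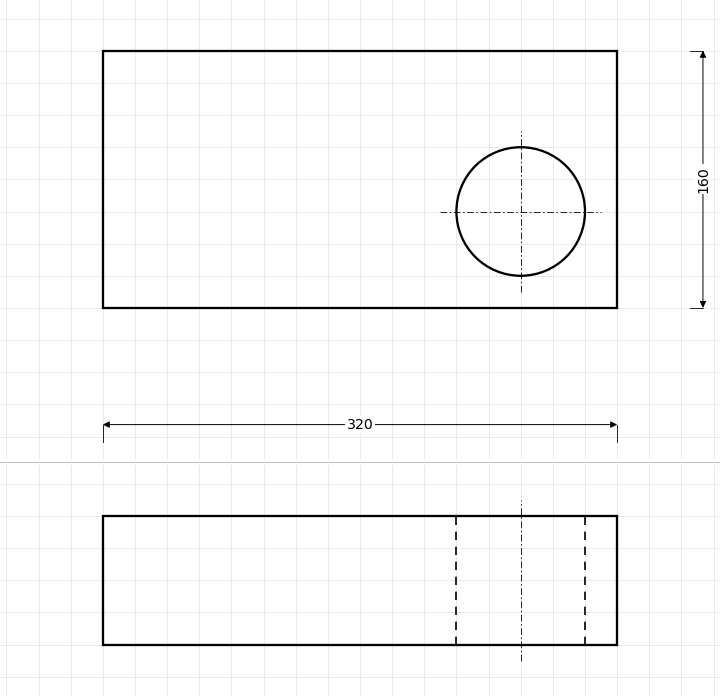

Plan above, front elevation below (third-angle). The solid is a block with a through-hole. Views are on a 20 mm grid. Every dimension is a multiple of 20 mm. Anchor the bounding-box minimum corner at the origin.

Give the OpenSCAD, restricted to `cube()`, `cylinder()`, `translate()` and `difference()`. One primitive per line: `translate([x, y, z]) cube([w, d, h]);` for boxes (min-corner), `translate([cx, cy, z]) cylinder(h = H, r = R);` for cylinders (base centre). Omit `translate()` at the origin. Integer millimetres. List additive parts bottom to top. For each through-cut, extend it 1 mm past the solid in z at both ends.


difference() {
  cube([320, 160, 80]);
  translate([260, 60, -1]) cylinder(h = 82, r = 40);
}


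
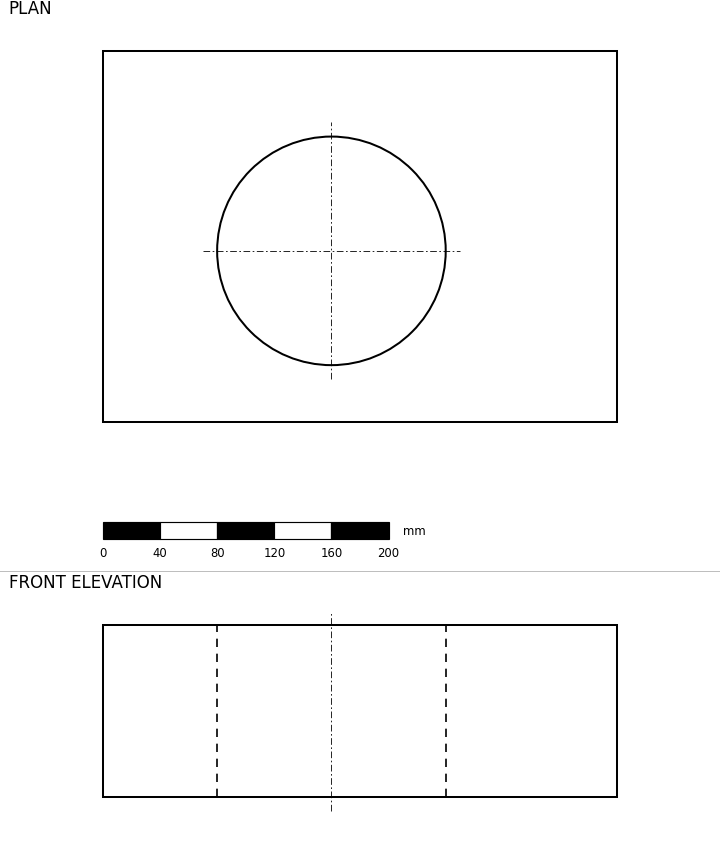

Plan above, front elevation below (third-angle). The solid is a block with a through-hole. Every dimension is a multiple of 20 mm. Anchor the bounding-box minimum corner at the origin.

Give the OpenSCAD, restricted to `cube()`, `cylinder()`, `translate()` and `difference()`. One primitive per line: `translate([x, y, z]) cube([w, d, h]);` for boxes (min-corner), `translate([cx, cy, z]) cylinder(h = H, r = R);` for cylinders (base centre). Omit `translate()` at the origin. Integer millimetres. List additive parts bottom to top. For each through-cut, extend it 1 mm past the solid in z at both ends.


difference() {
  cube([360, 260, 120]);
  translate([160, 120, -1]) cylinder(h = 122, r = 80);
}
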